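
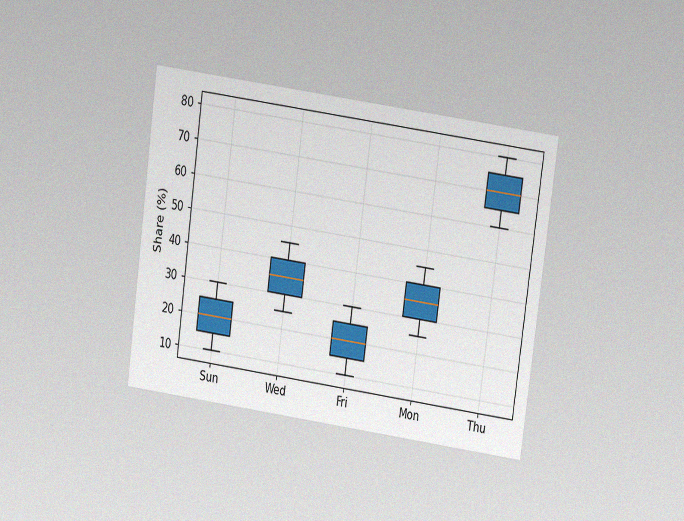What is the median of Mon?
The chart is tilted about 8° clockwise and viewed at a slight angle, with some photo noise. The median line in the Mon box sits at 35%.

35%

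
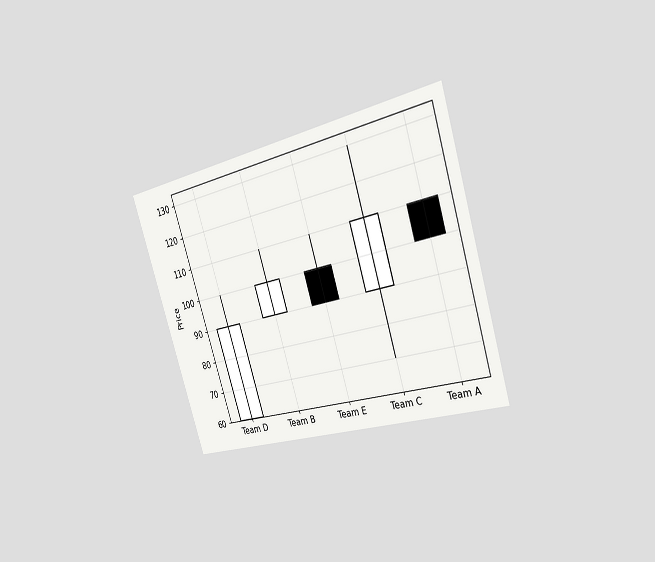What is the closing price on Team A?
The chart is tilted about 17° counter-clockwise and viewed slightly from the right. The Team A candle closes at 100.

100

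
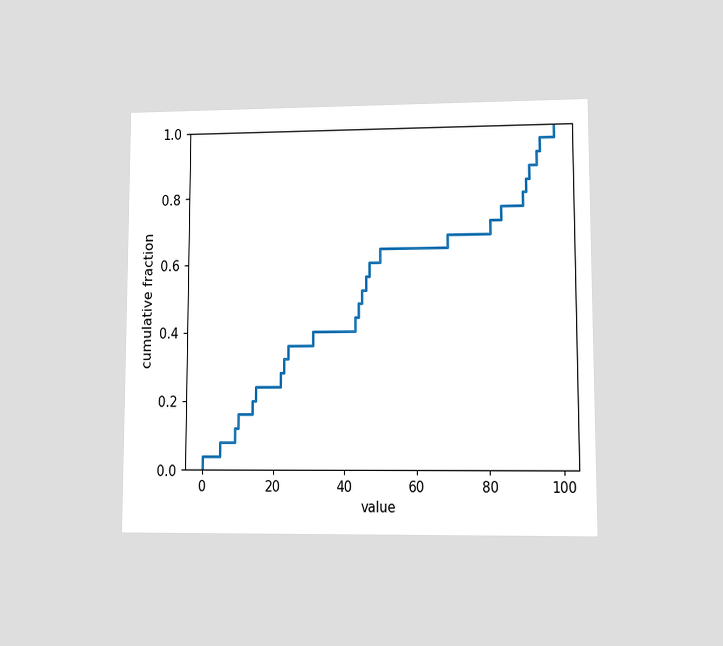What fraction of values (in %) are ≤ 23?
32%

The chart is viewed at a slight angle. At x=23 the ECDF step is at 32%.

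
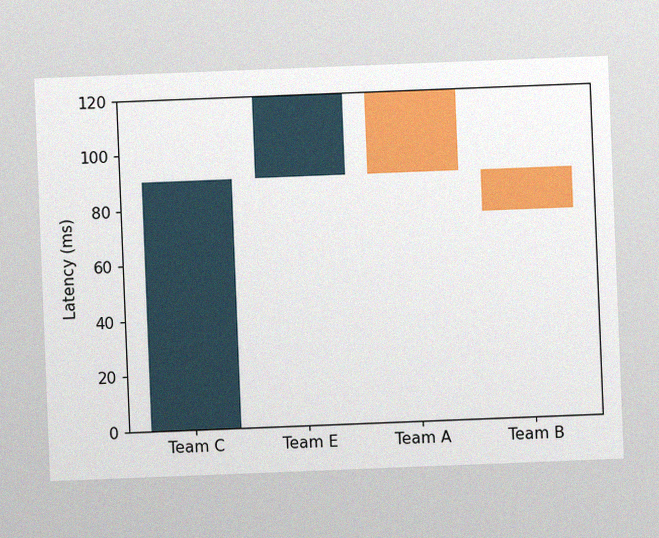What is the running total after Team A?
The chart is tilted about 2° counter-clockwise, with some photo noise. After Team A the running total reaches 90ms.

90ms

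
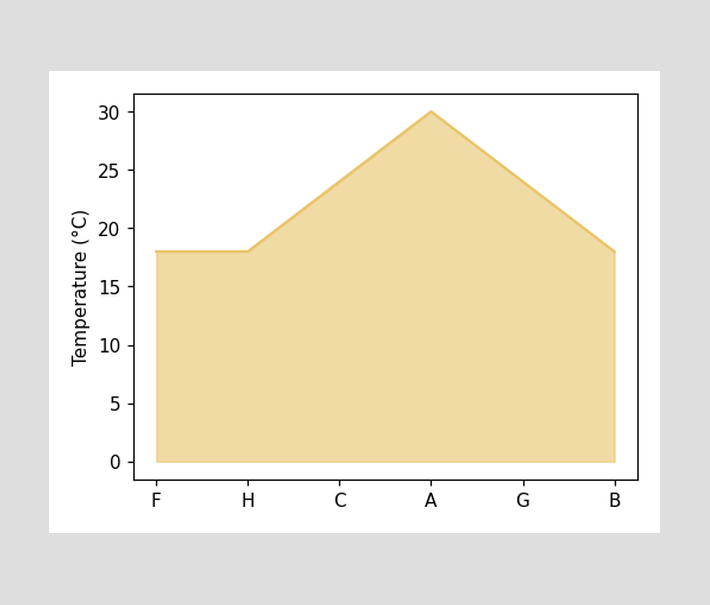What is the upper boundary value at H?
18°C

At H the upper boundary is at 18°C.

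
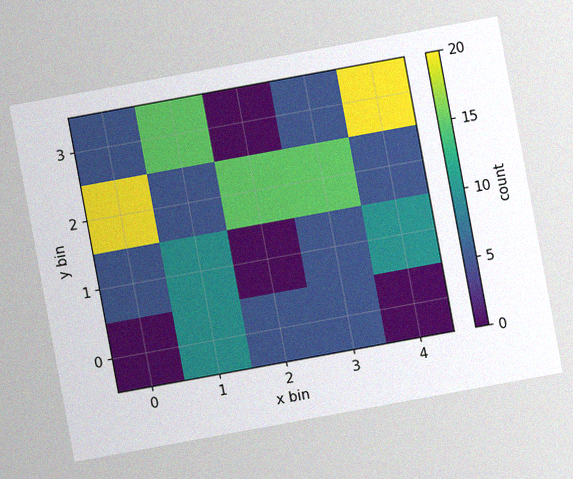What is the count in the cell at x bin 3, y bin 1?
The chart is tilted about 10° counter-clockwise, with some photo noise. Matching the cell (3, 1) against the colorbar gives 5.

5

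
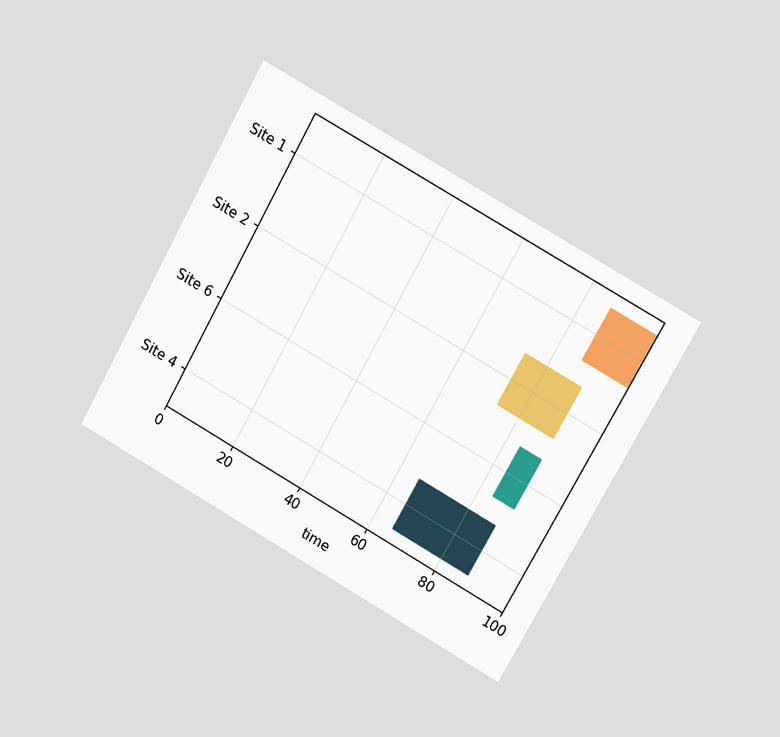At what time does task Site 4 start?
66

The chart is tilted about 29° clockwise and viewed at a slight angle. The Site 4 bar begins at t=66.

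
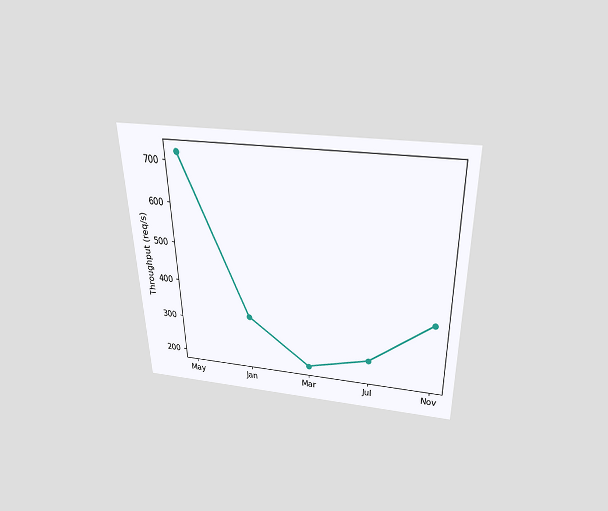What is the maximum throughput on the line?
720req/s

The chart is viewed slightly from above. The highest point is at May, and reading across to the y-axis gives 720req/s.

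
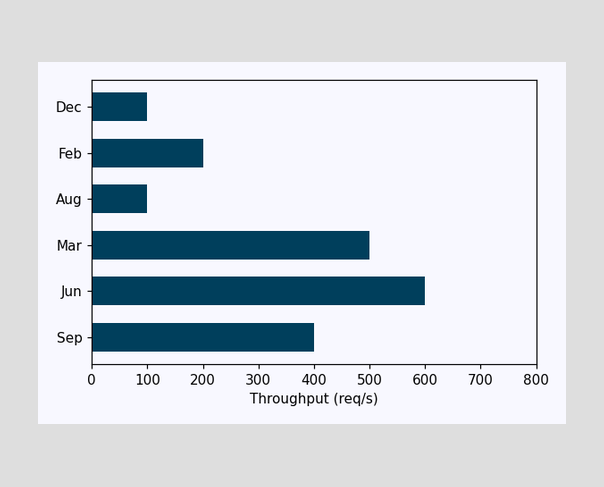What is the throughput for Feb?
Reading along the chart's x-axis, the Feb bar reaches 200req/s.

200req/s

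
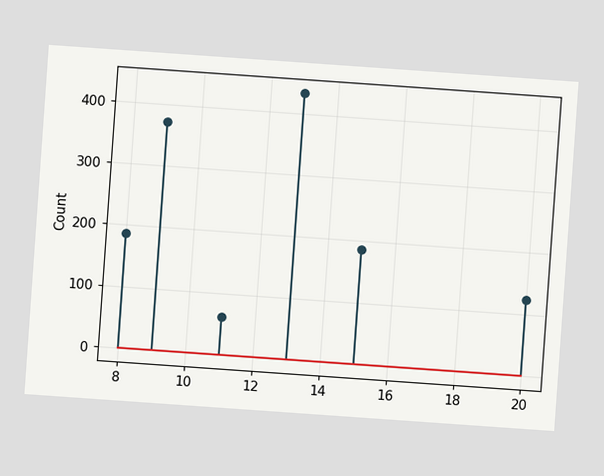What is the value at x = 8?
186

The chart is tilted about 4° clockwise. The stem at x=8 reaches 186.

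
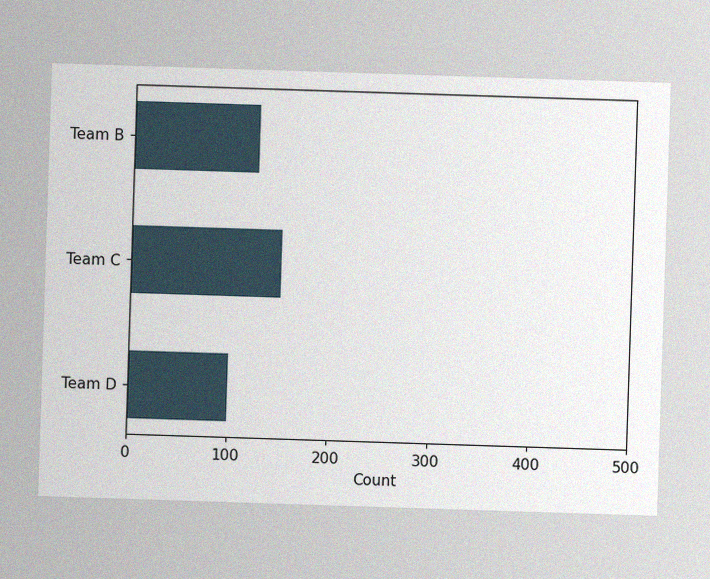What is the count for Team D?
100

The image has some photo noise and uneven lighting. Reading along the chart's x-axis, the Team D bar reaches 100.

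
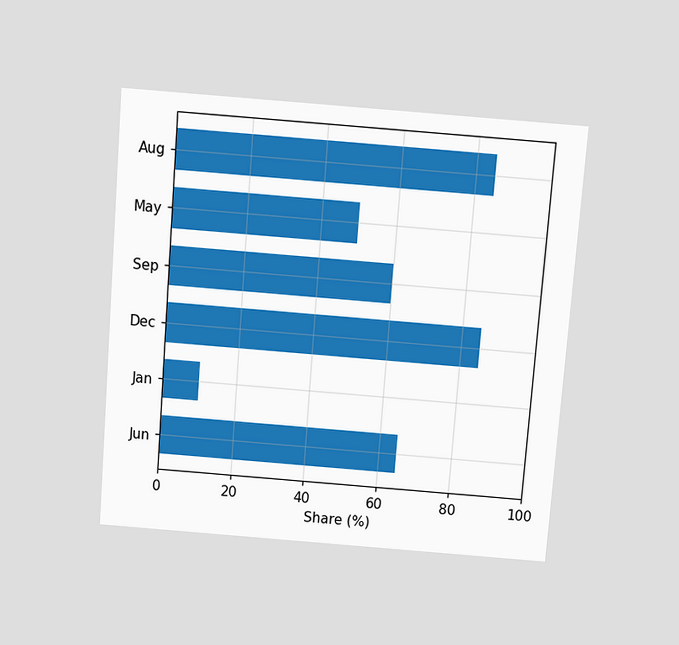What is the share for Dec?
The chart is tilted about 4° clockwise and viewed slightly from above. Reading along the chart's x-axis, the Dec bar reaches 85%.

85%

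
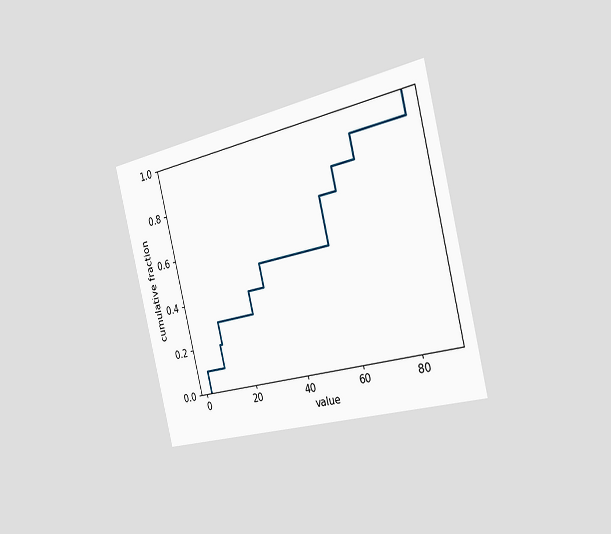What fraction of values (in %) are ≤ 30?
The chart is tilted about 14° counter-clockwise and viewed slightly from the right. At x=30 the ECDF step is at 50%.

50%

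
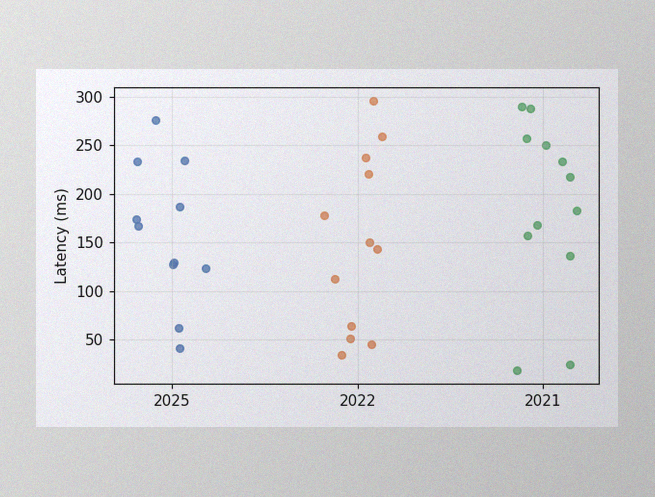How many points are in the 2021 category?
The image has some photo noise and uneven lighting. Counting the markers in the 2021 column gives 12.

12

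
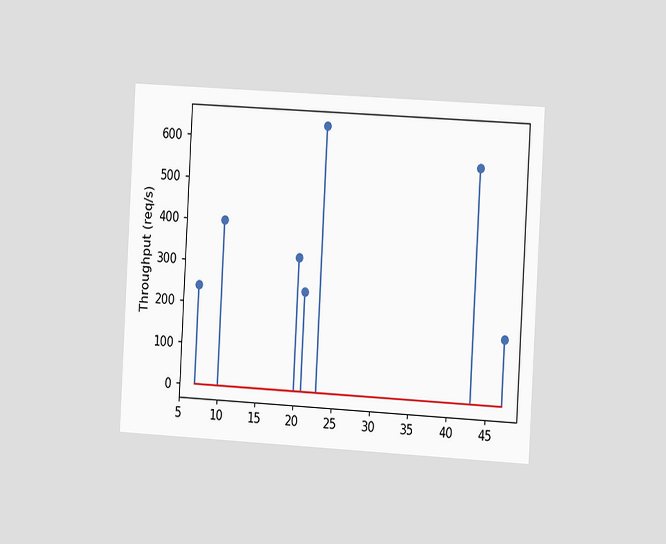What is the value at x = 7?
The chart is tilted about 3° clockwise and viewed slightly from the right. The stem at x=7 reaches 240req/s.

240req/s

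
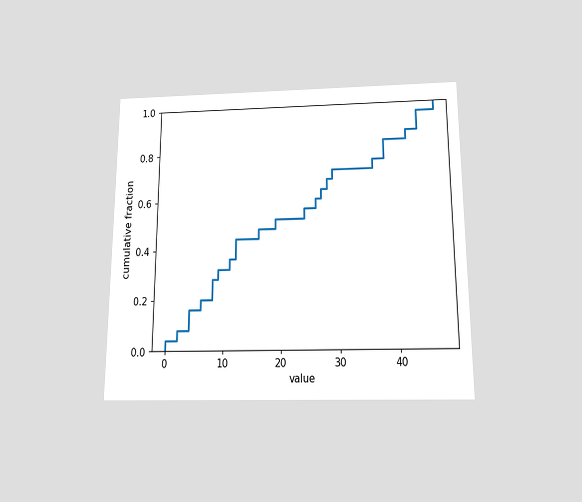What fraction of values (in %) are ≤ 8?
28%

The chart is viewed slightly from below. At x=8 the ECDF step is at 28%.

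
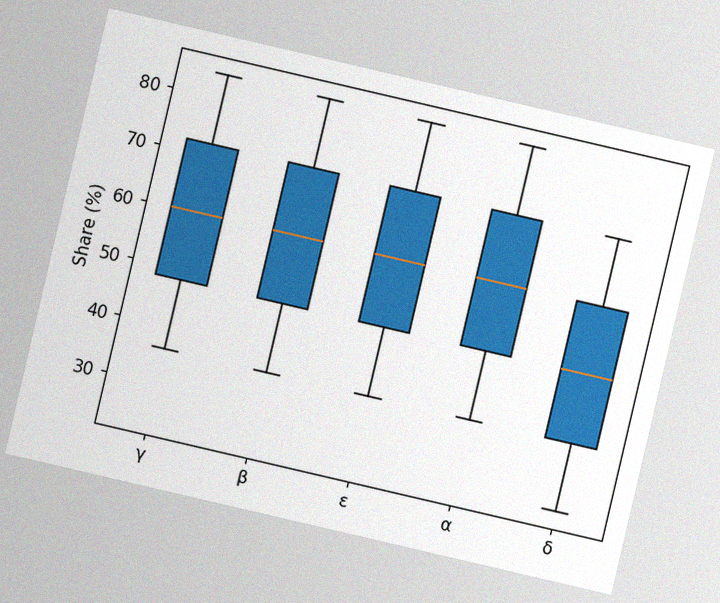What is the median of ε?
The chart is tilted about 13° clockwise, with some photo noise. The median line in the ε box sits at 60%.

60%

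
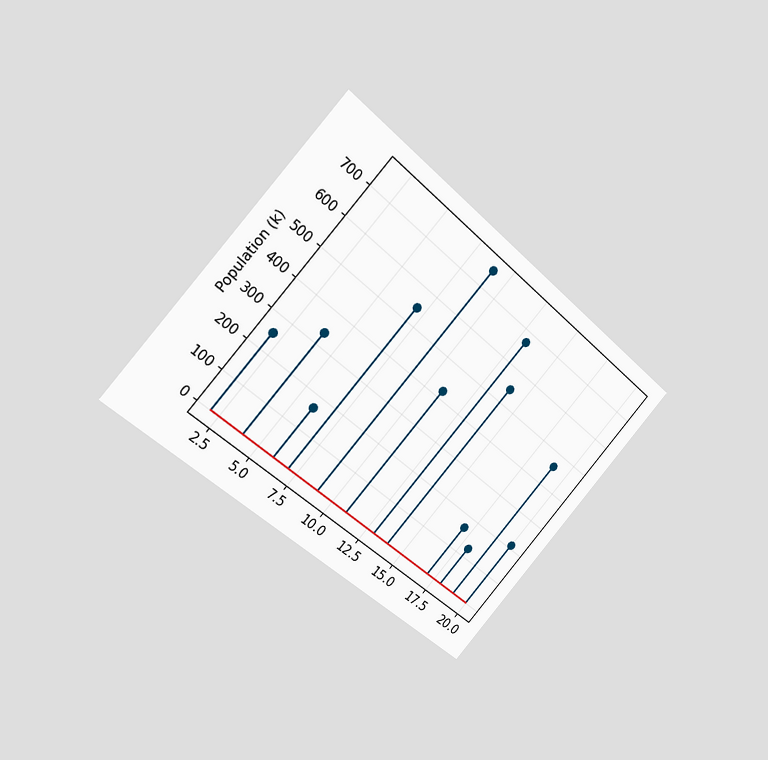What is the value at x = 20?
The chart is tilted about 42° clockwise and viewed slightly from the left. The stem at x=20 reaches 210k.

210k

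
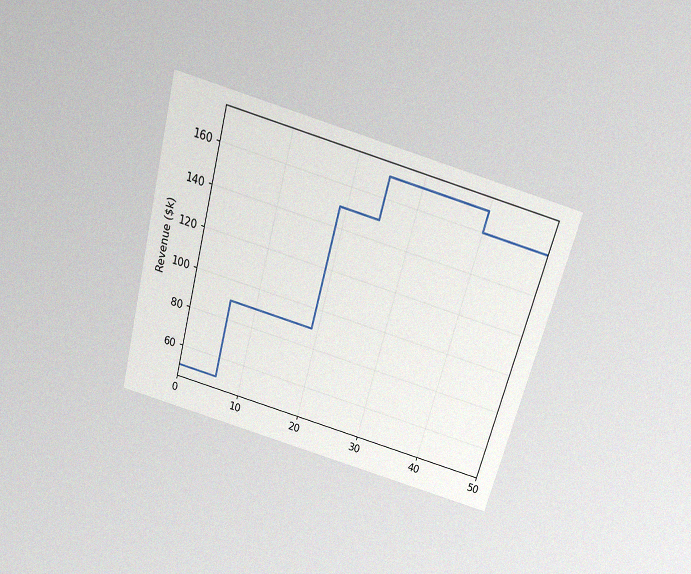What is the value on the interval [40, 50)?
$160k

The chart is tilted about 15° clockwise and viewed slightly from above, with some photo noise. On [40, 50) the step sits at $160k.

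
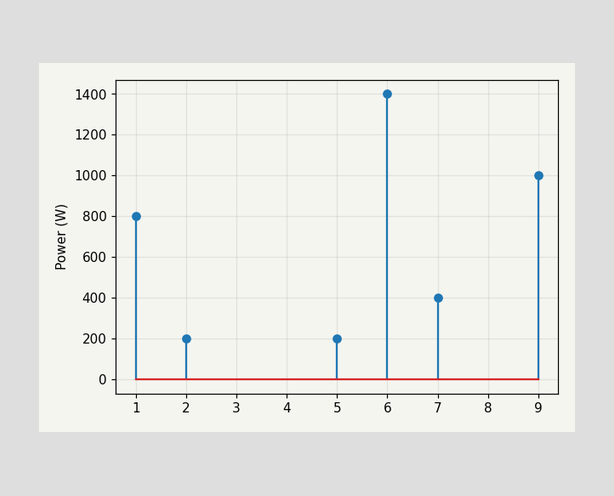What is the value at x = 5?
The stem at x=5 reaches 200W.

200W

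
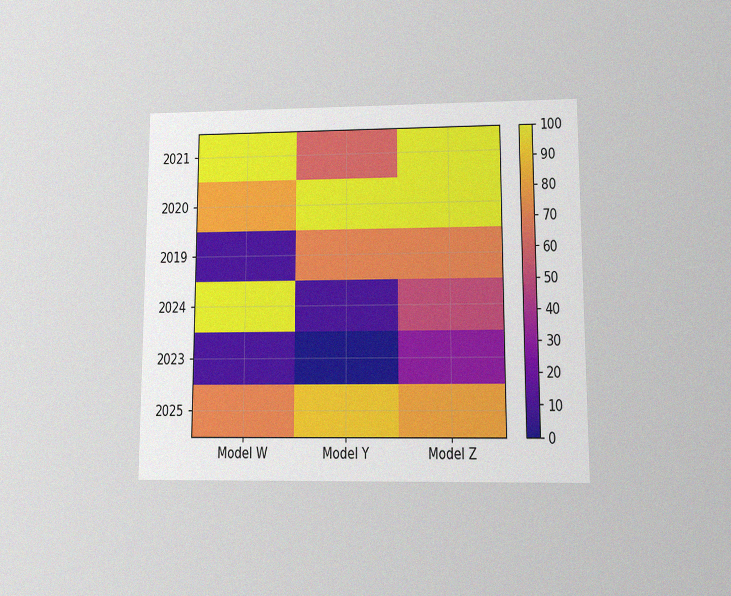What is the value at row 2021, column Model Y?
60

The chart is viewed at a slight angle, with some photo noise. Matching cell (2021, Model Y) against the colorbar gives 60.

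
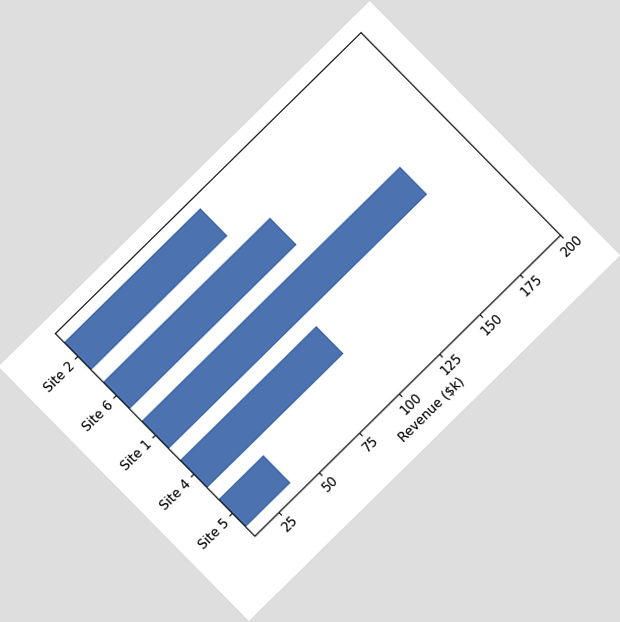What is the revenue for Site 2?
$95k

The chart is tilted about 45° counter-clockwise. Reading along the chart's x-axis, the Site 2 bar reaches $95k.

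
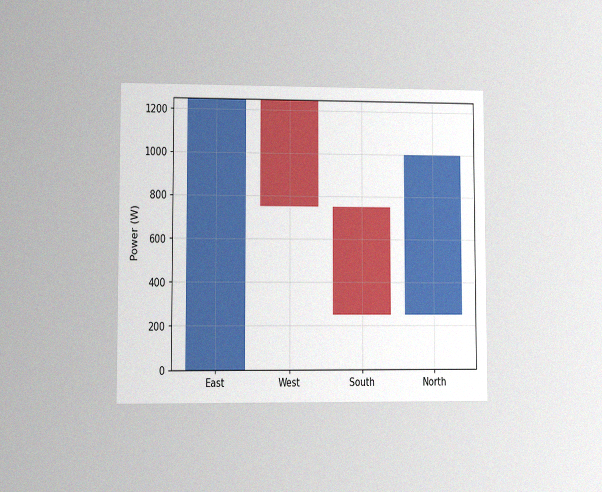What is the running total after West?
The chart is viewed at a slight angle, with some photo noise. After West the running total reaches 750W.

750W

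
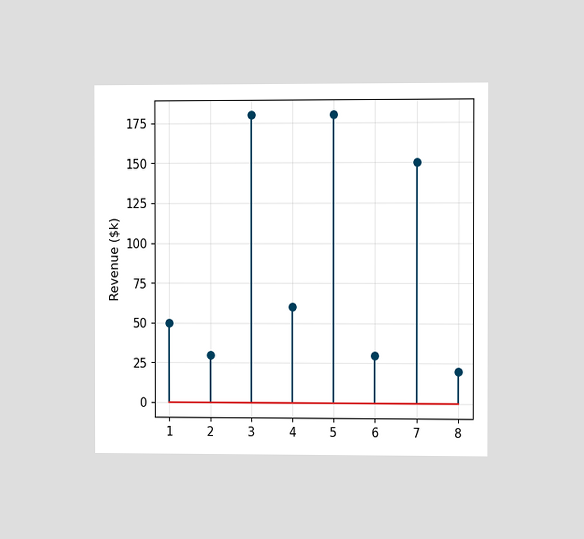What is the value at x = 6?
$30k

The chart is viewed slightly from the right. The stem at x=6 reaches $30k.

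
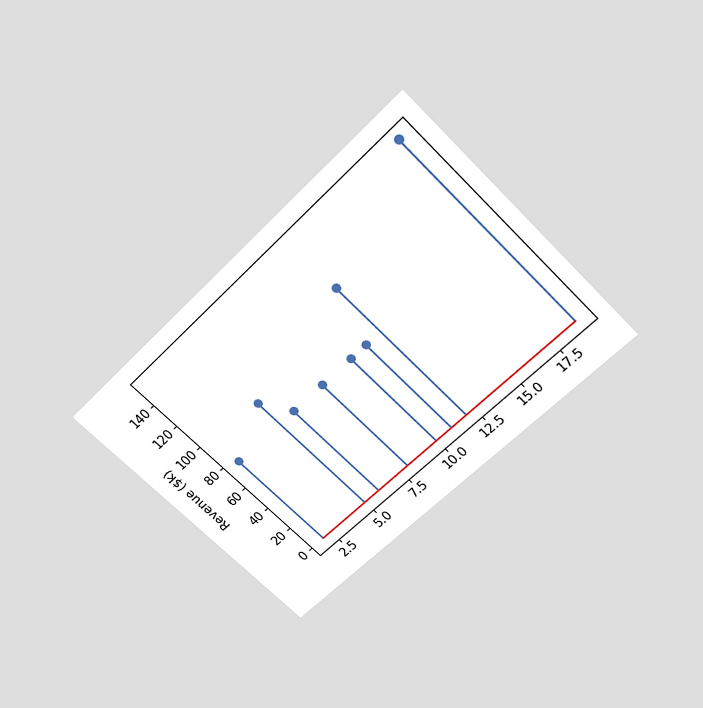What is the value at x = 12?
$114k

The chart is tilted about 45° counter-clockwise and viewed slightly from above. The stem at x=12 reaches $114k.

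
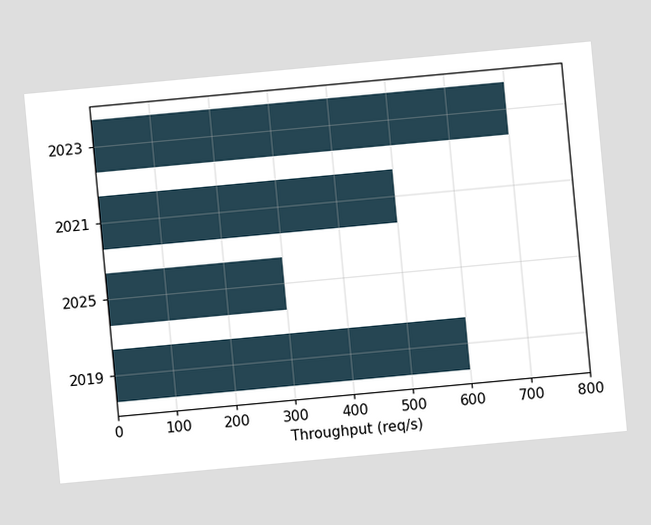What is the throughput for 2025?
The chart is tilted about 5° counter-clockwise. Reading along the chart's x-axis, the 2025 bar reaches 300req/s.

300req/s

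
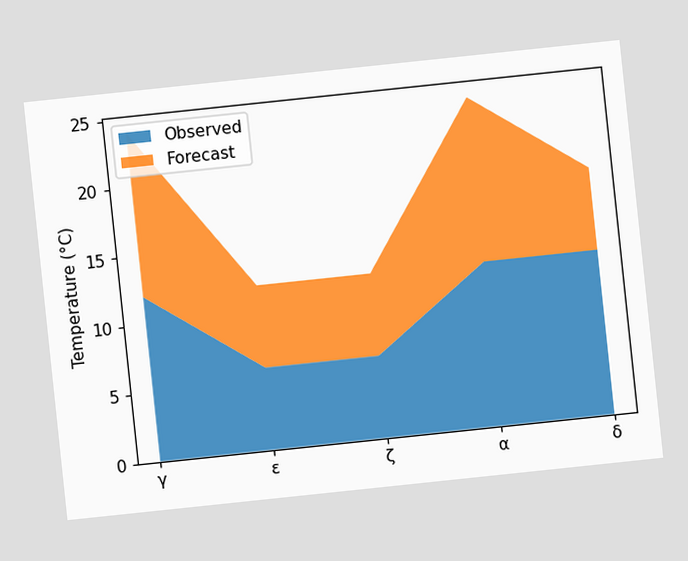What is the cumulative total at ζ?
12°C

The chart is tilted about 6° counter-clockwise. The stacked total at ζ reaches 12°C.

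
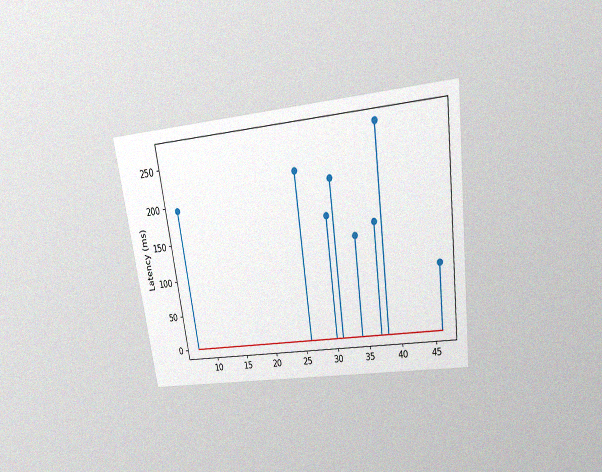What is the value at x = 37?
150ms

The chart is tilted about 8° counter-clockwise and viewed slightly from above, with some photo noise. The stem at x=37 reaches 150ms.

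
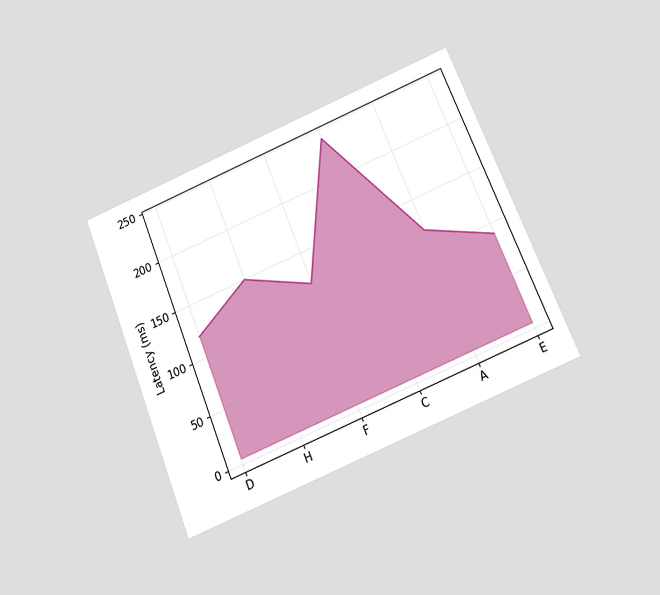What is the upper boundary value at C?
The chart is tilted about 22° counter-clockwise and viewed slightly from below. At C the upper boundary is at 240ms.

240ms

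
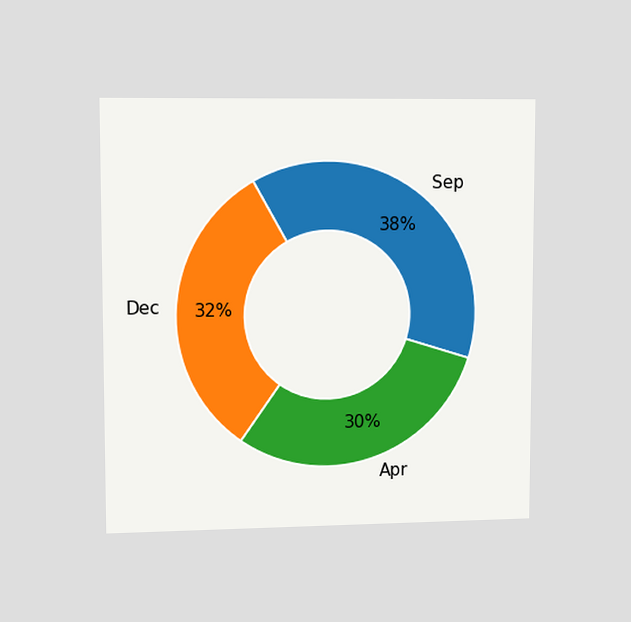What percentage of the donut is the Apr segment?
The chart is viewed at a slight angle. The Apr segment takes up 30% of the ring.

30%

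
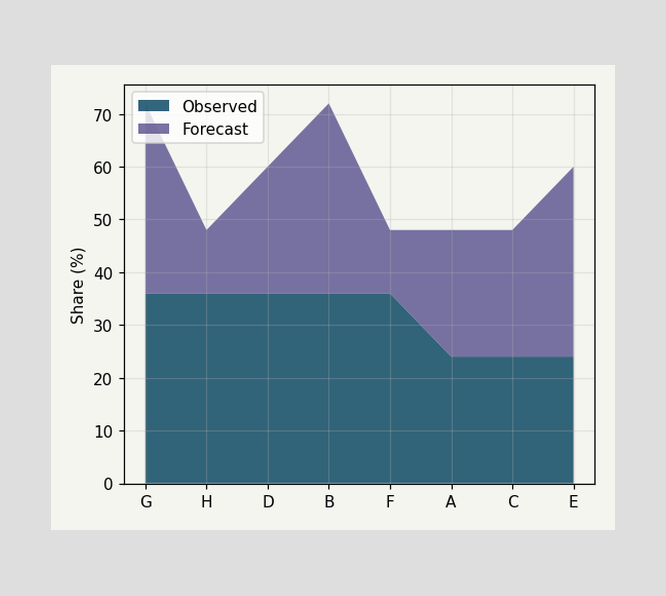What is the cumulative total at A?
48%

The stacked total at A reaches 48%.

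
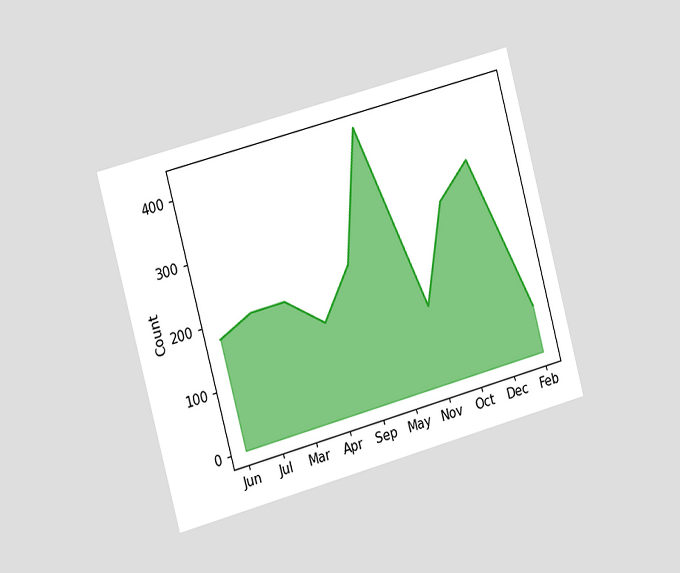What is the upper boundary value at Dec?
The chart is tilted about 15° counter-clockwise and viewed slightly from the left. At Dec the upper boundary is at 325.

325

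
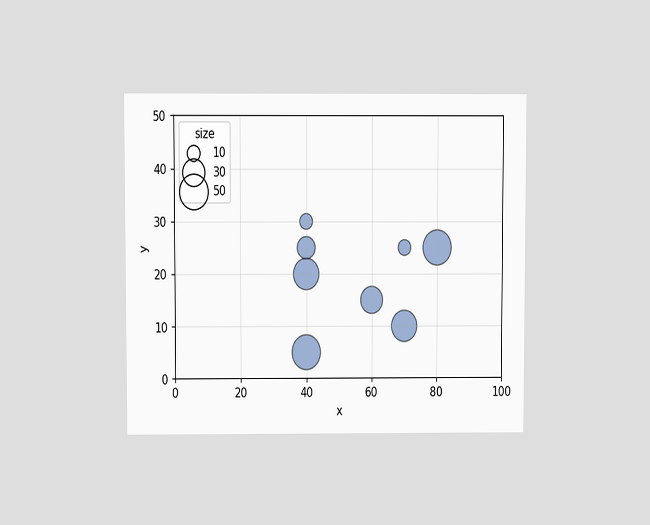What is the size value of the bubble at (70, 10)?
The chart is viewed at a slight angle. Matching the bubble at (70, 10) against the size legend gives 40.

40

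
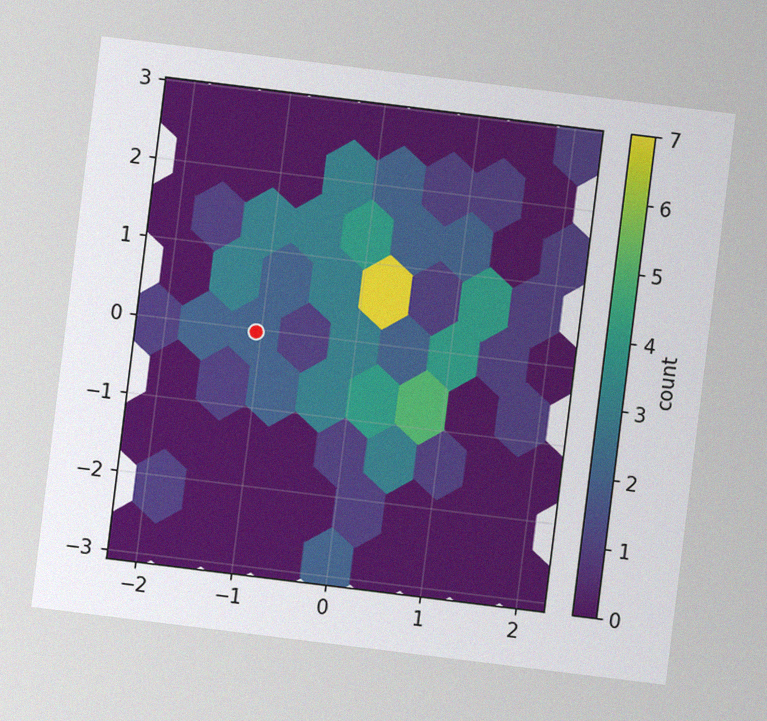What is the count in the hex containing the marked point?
2

The chart is tilted about 7° clockwise, with some photo noise. The marked hex reads 2 on the colorbar.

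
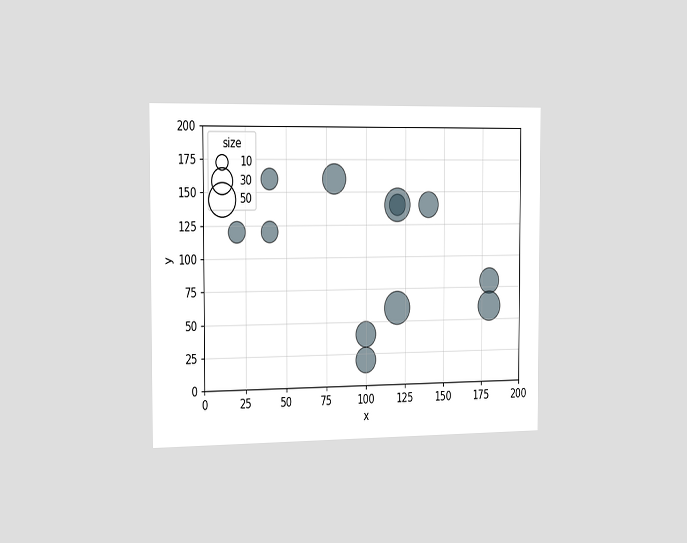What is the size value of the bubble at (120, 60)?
50

The chart is viewed slightly from the left. Matching the bubble at (120, 60) against the size legend gives 50.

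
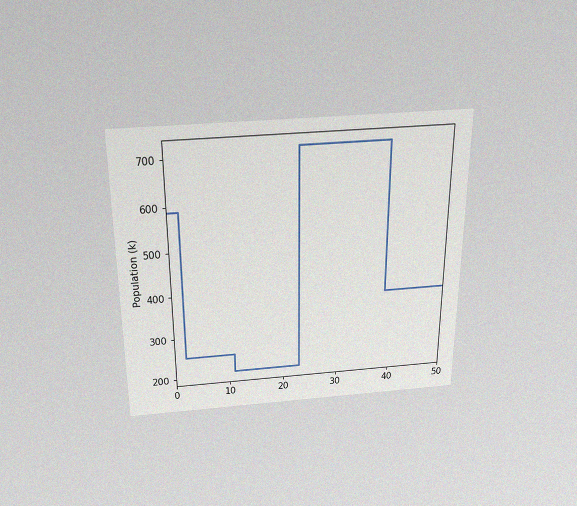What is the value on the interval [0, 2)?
588k

The chart is viewed slightly from above, with some photo noise. On [0, 2) the step sits at 588k.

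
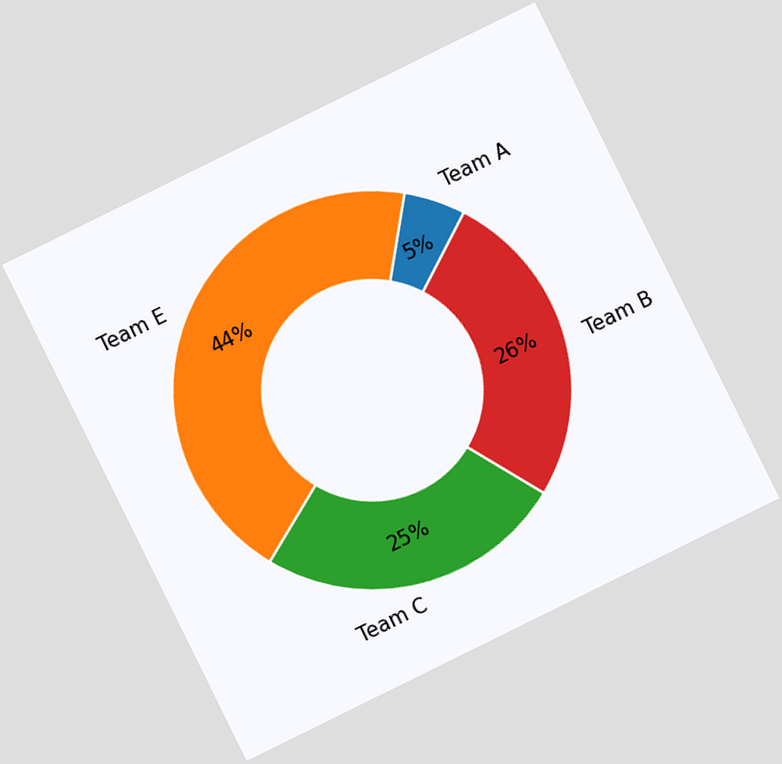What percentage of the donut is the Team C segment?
The chart is tilted about 26° counter-clockwise. The Team C segment takes up 25% of the ring.

25%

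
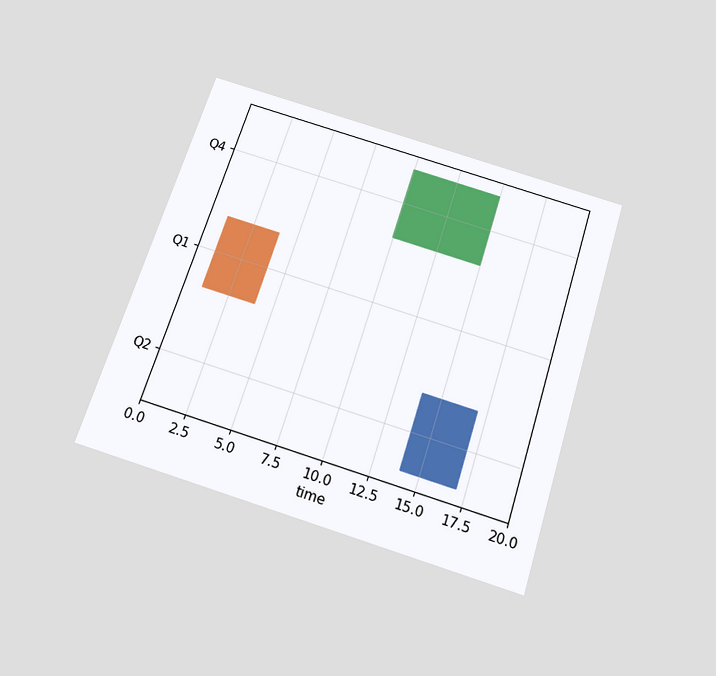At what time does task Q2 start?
14

The chart is tilted about 18° clockwise and viewed slightly from below. The Q2 bar begins at t=14.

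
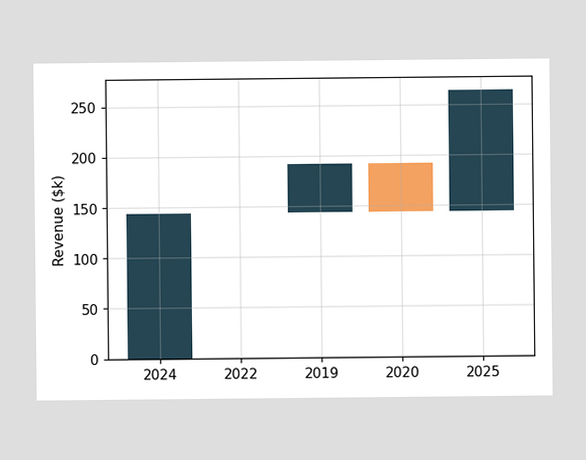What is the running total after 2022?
$144k

After 2022 the running total reaches $144k.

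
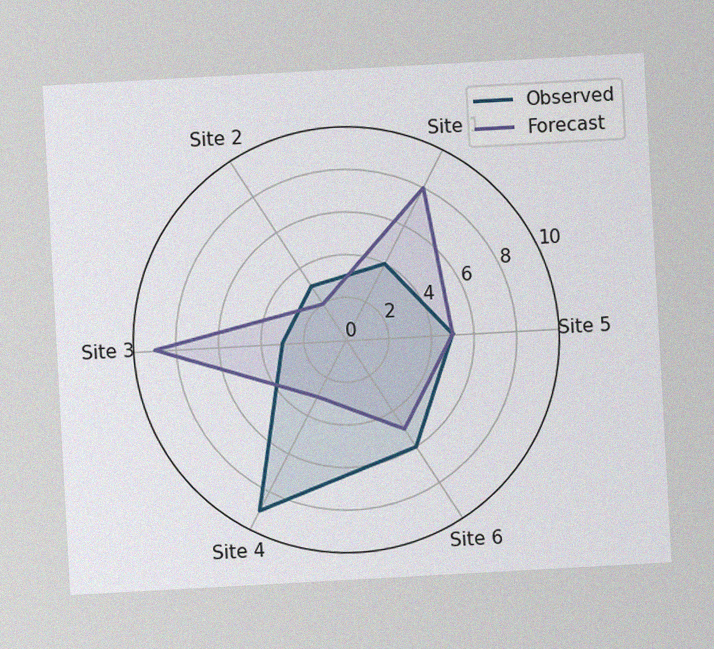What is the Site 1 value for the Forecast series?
The chart is tilted about 3° counter-clockwise, with some photo noise. On the Site 1 axis, Forecast reaches 8.

8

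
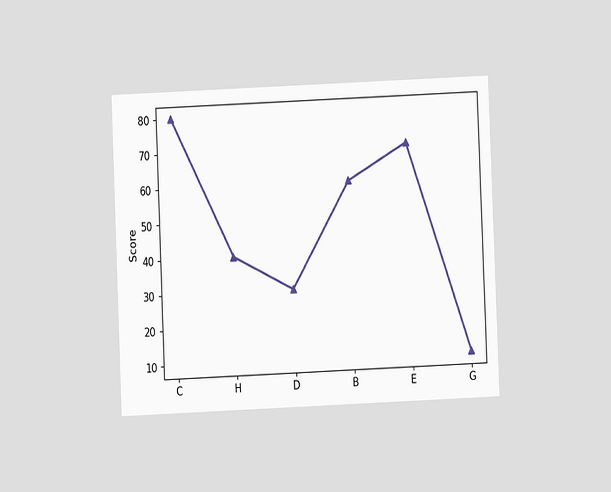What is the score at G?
10

The chart is tilted about 2° counter-clockwise and viewed at a slight angle. At G, the line is at 10.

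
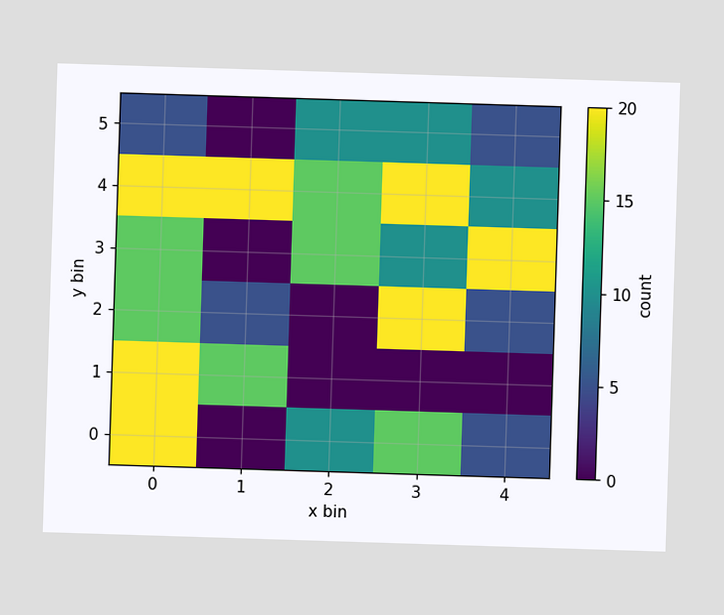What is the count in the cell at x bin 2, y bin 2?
0

Matching the cell (2, 2) against the colorbar gives 0.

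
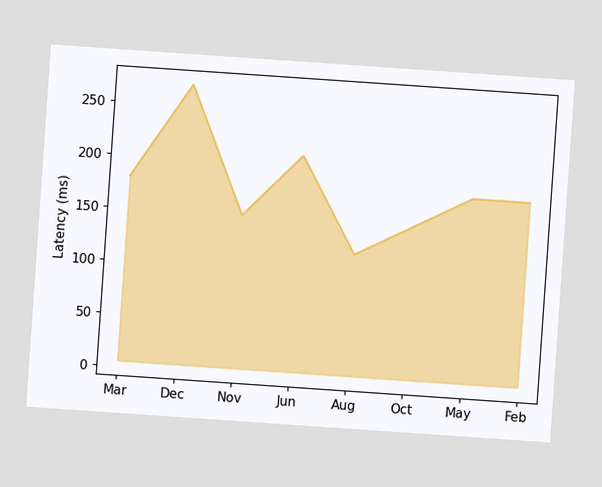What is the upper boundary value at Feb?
180ms

The chart is tilted about 4° clockwise. At Feb the upper boundary is at 180ms.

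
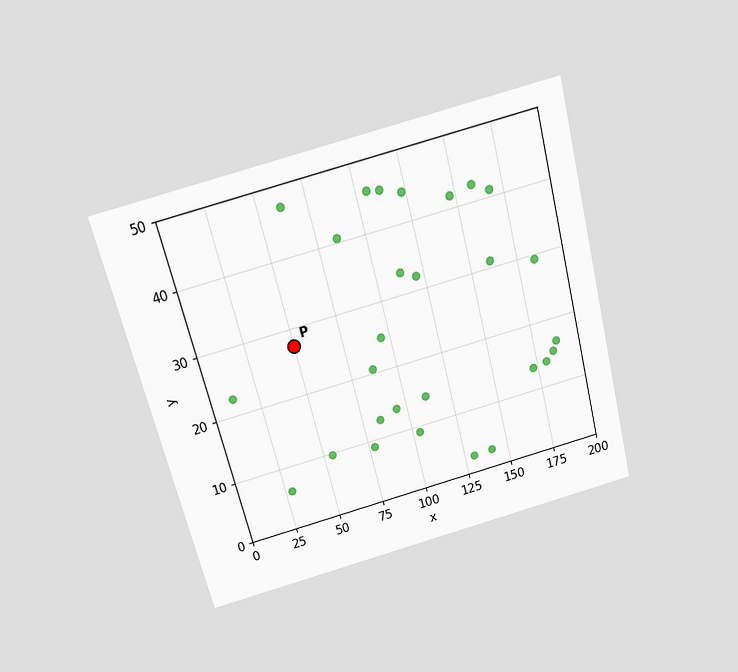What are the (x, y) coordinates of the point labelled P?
(50, 27.5)

The chart is tilted about 15° counter-clockwise and viewed slightly from above. Following the gridlines from P to each axis, P sits at (50, 27.5).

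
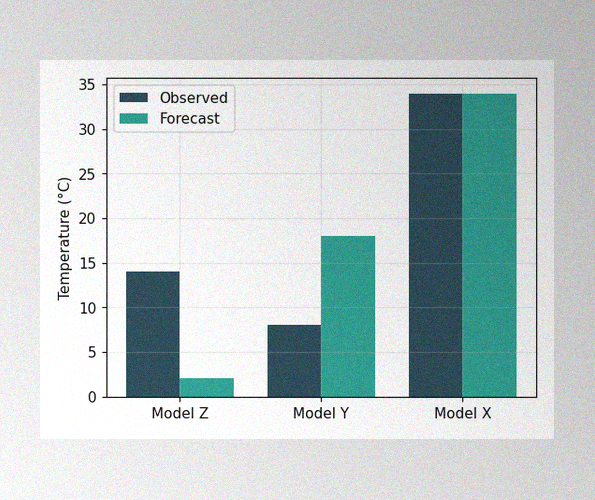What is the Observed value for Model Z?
14°C

The image has some photo noise and uneven lighting. The Observed bar at Model Z reaches 14°C on the y-axis.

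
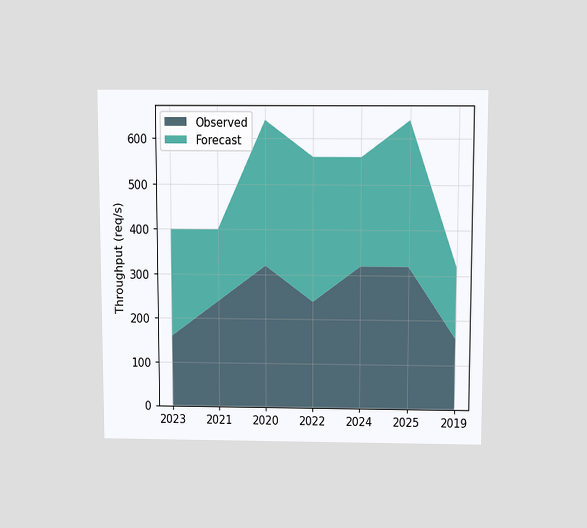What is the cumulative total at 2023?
The chart is viewed slightly from above. The stacked total at 2023 reaches 400req/s.

400req/s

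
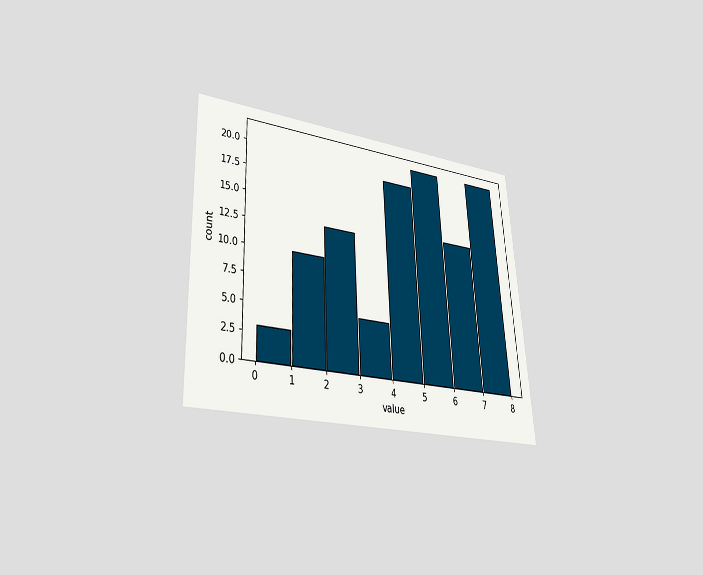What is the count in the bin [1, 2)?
The chart is tilted about 3° counter-clockwise and viewed at a slight angle. The [1, 2) bin has height 10.

10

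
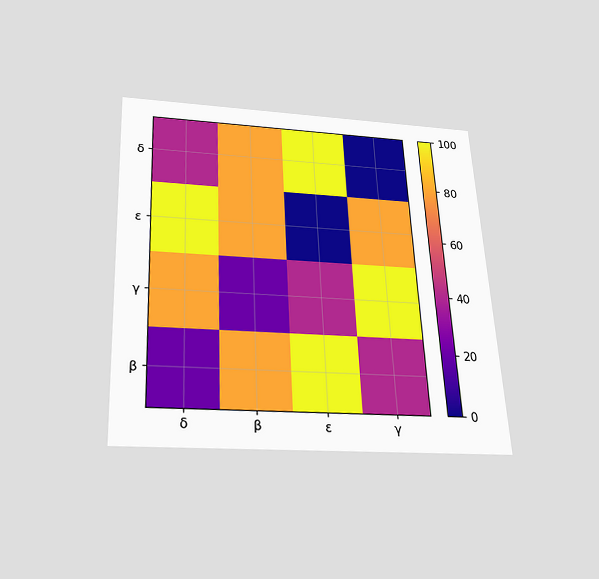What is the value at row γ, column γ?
The chart is tilted about 3° counter-clockwise and viewed slightly from below. Matching cell (γ, γ) against the colorbar gives 100.

100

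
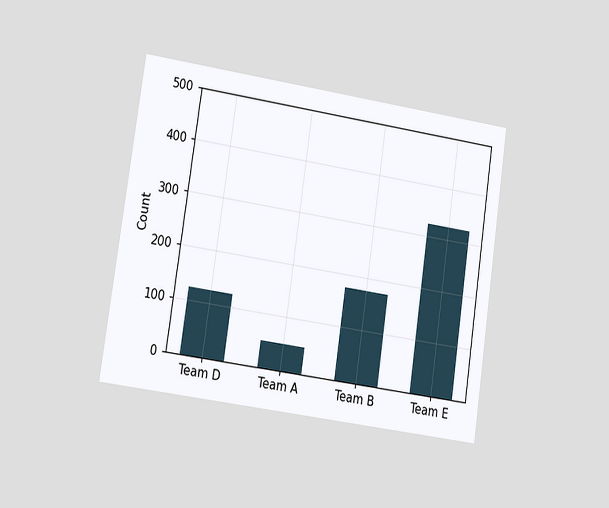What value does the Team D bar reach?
The chart is tilted about 8° clockwise and viewed at a slight angle. Reading along the chart's y-axis, the Team D bar reaches 125.

125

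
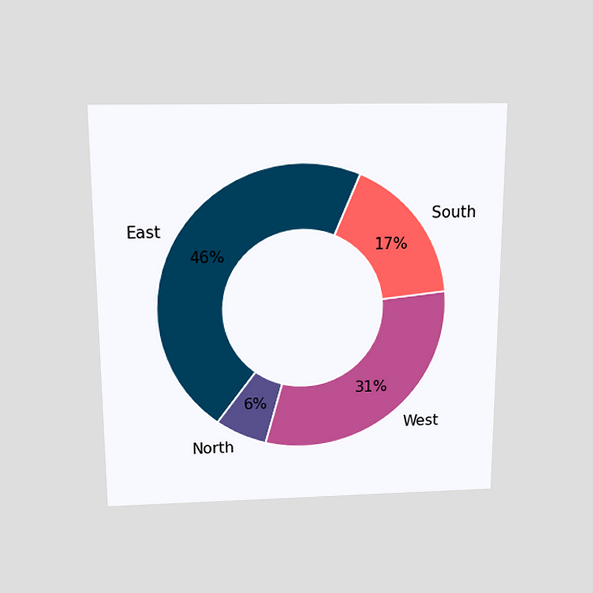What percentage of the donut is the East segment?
The chart is viewed slightly from above. The East segment takes up 46% of the ring.

46%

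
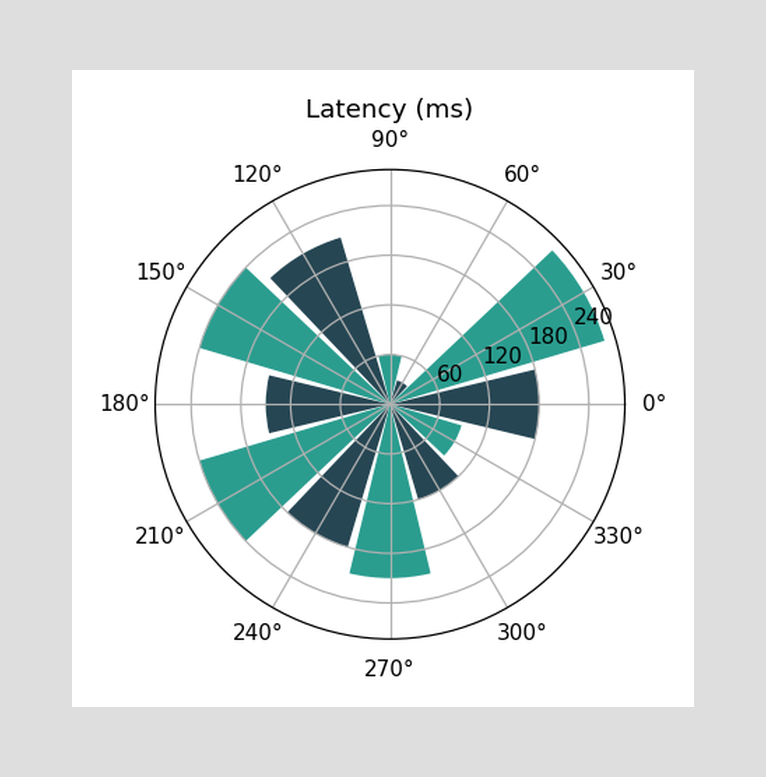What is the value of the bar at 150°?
240ms

The bar at 150° reaches 240ms on the radial axis.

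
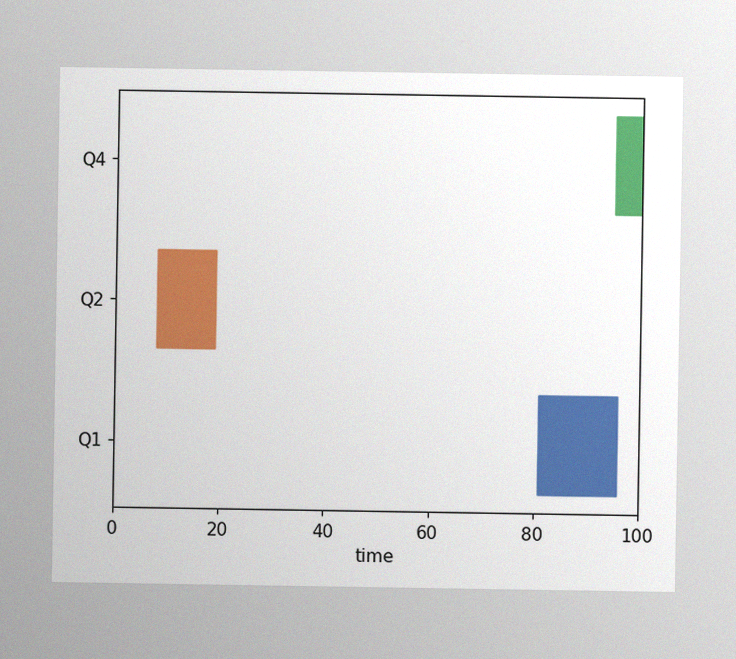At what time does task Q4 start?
The image has some photo noise and uneven lighting. The Q4 bar begins at t=95.

95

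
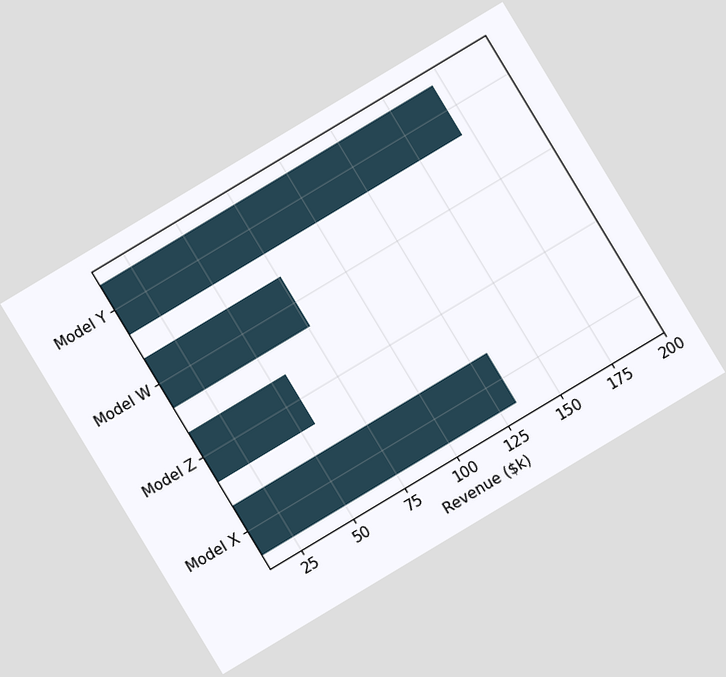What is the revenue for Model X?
The chart is tilted about 31° counter-clockwise. Reading along the chart's x-axis, the Model X bar reaches $133k.

$133k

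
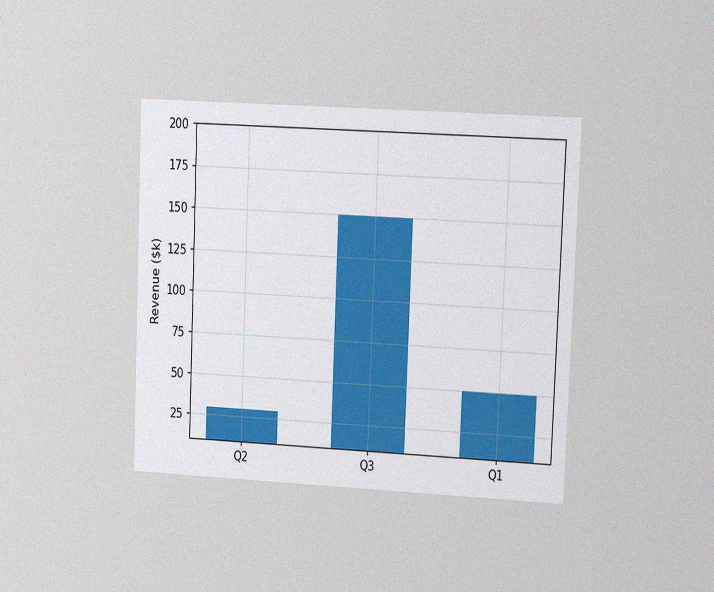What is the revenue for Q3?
$150k

The chart is tilted about 2° clockwise and viewed at a slight angle, with some photo noise. Reading along the chart's y-axis, the Q3 bar reaches $150k.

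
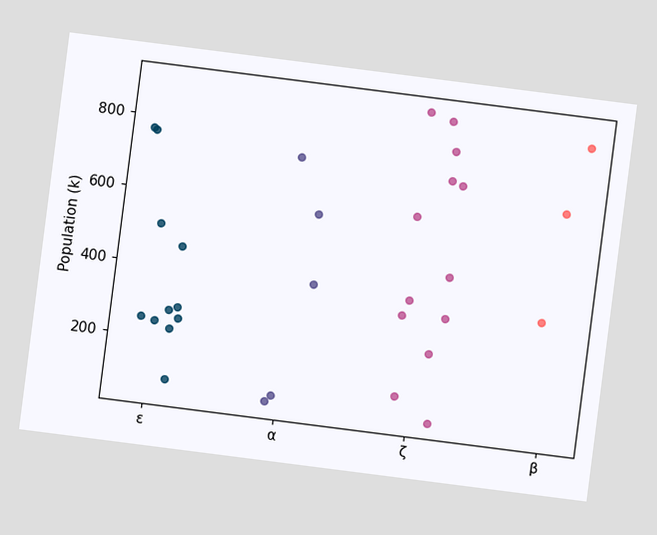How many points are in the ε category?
The chart is tilted about 7° clockwise. Counting the markers in the ε column gives 11.

11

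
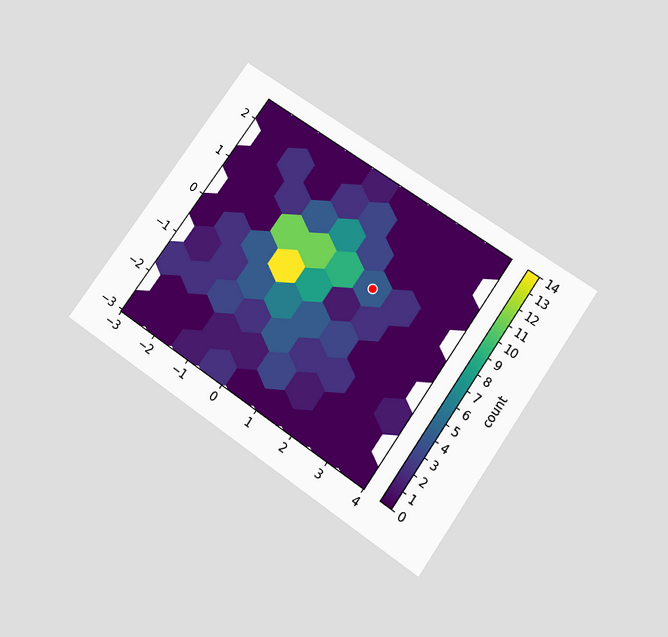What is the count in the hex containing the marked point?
4

The chart is tilted about 35° clockwise and viewed slightly from below. The marked hex reads 4 on the colorbar.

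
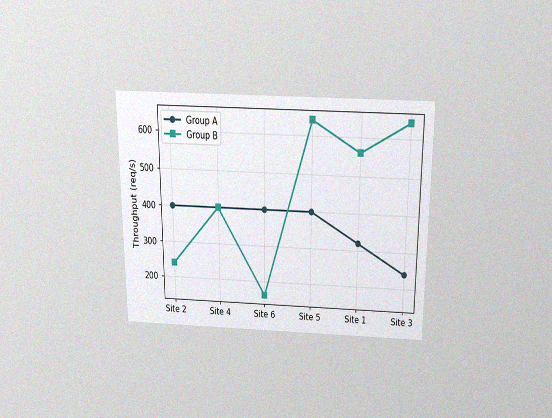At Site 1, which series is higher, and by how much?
The chart is viewed slightly from above, with some photo noise. At Site 1, Group B sits above the other line by 240req/s.

Group B, by 240req/s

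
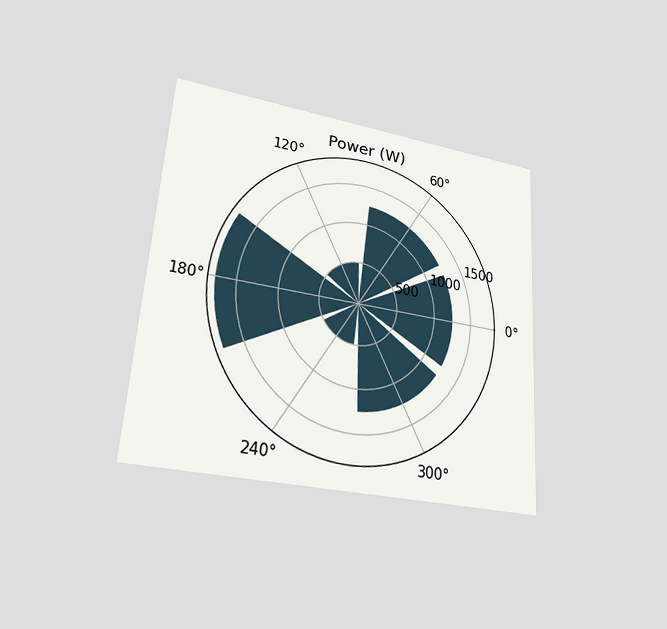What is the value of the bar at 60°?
1250W

The chart is tilted about 4° clockwise and viewed at a slight angle. The bar at 60° reaches 1250W on the radial axis.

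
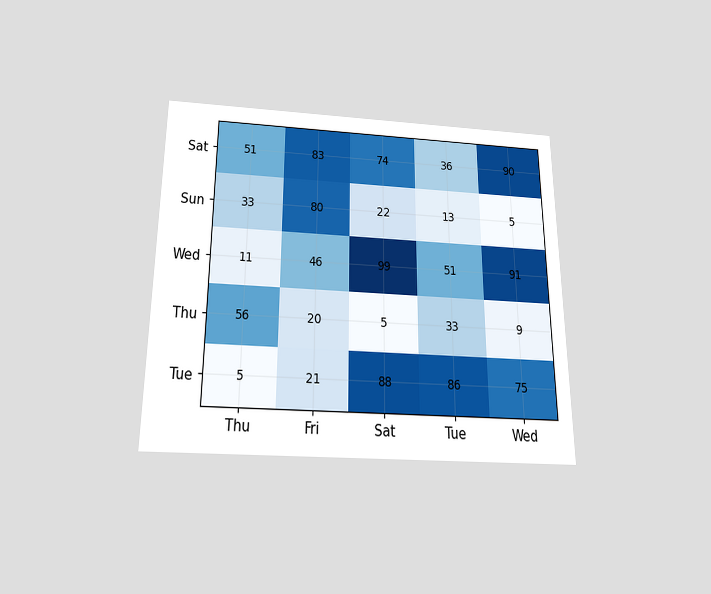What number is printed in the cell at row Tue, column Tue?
The chart is viewed slightly from below. The (Tue, Tue) cell reads 86.

86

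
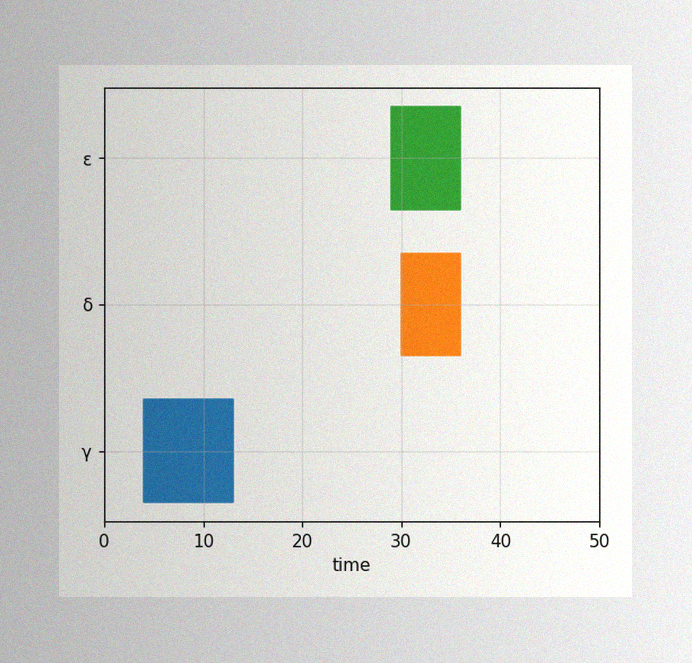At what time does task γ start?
4

The image has some photo noise and uneven lighting. The γ bar begins at t=4.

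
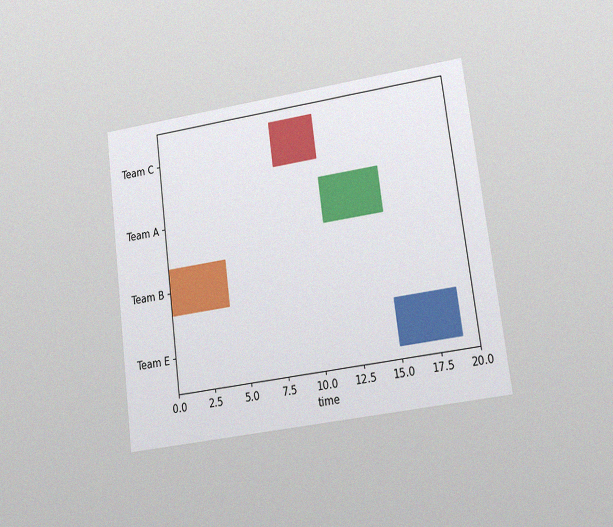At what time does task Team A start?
11

The chart is tilted about 7° counter-clockwise and viewed at a slight angle, with some photo noise. The Team A bar begins at t=11.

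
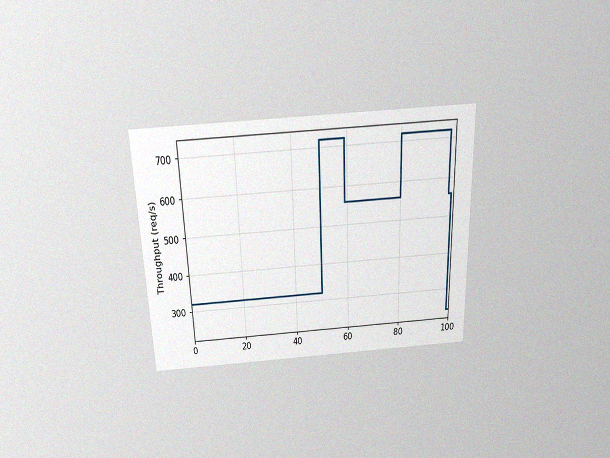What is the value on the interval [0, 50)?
320req/s

The chart is viewed slightly from above, with some photo noise. On [0, 50) the step sits at 320req/s.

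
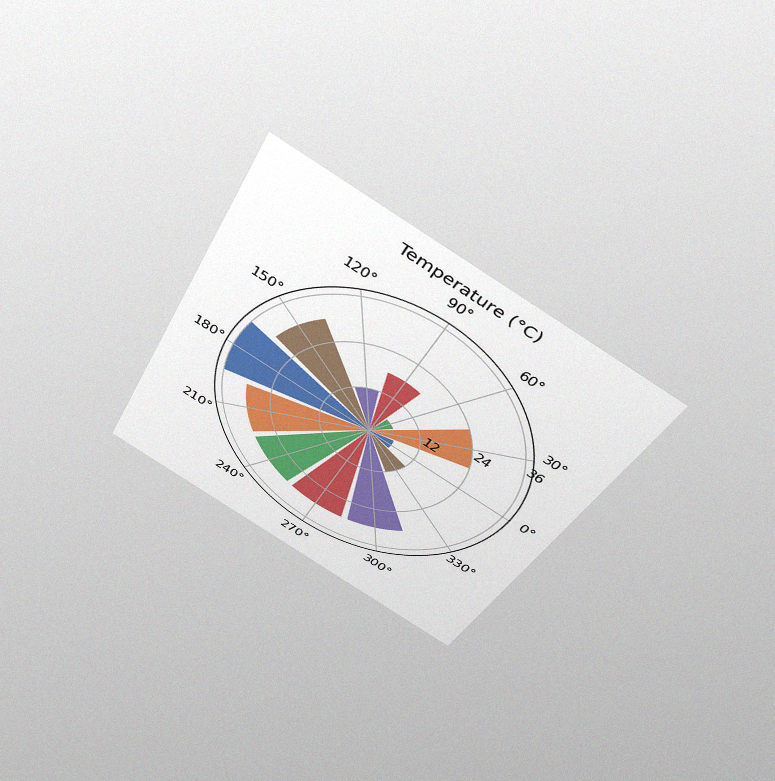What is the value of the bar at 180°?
36°C

The chart is tilted about 27° clockwise and viewed slightly from above, with some photo noise. The bar at 180° reaches 36°C on the radial axis.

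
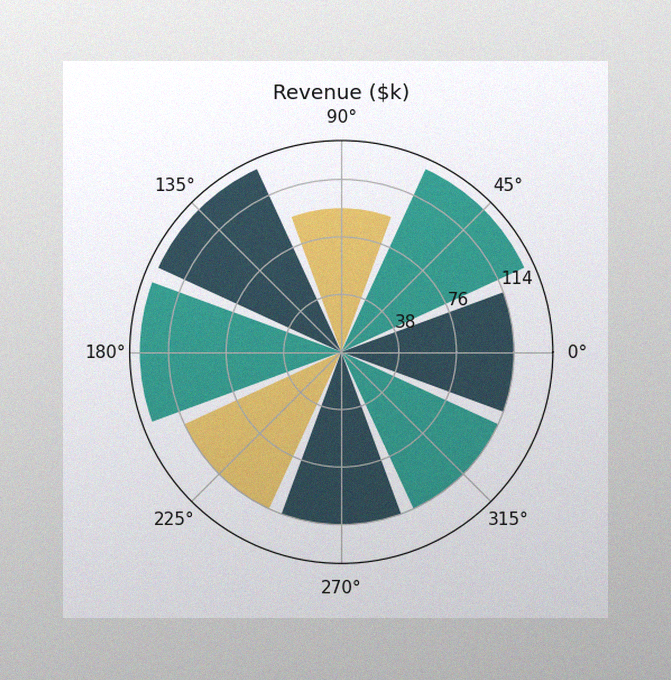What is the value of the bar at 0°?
The image has some photo noise and uneven lighting. The bar at 0° reaches $114k on the radial axis.

$114k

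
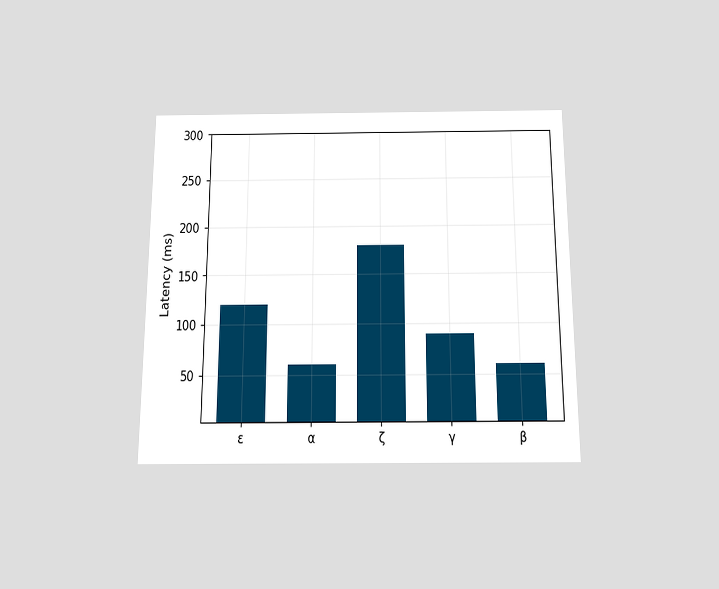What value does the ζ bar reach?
The chart is viewed slightly from below. Reading along the chart's y-axis, the ζ bar reaches 180ms.

180ms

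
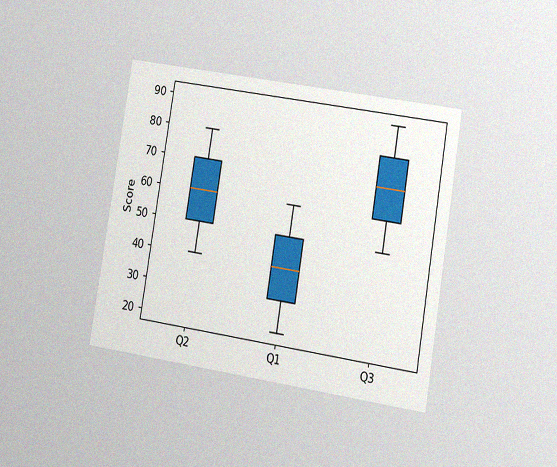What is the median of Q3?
70

The chart is tilted about 9° clockwise and viewed slightly from the right, with some photo noise. The median line in the Q3 box sits at 70.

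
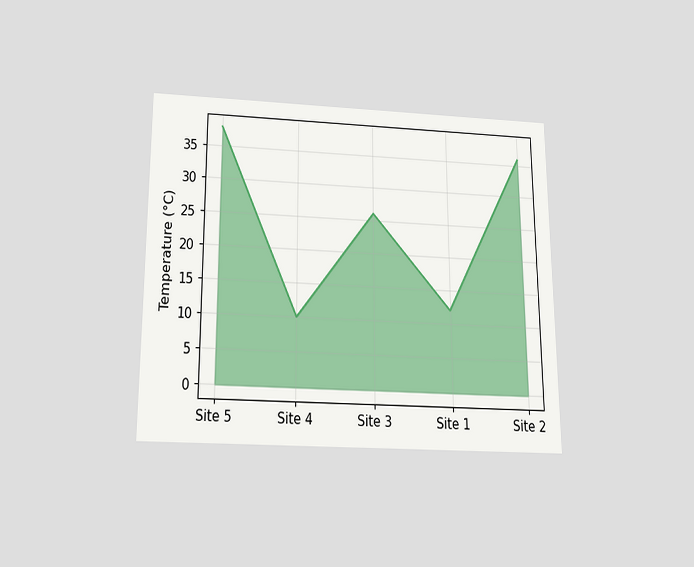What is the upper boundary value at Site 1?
12°C

The chart is viewed slightly from below. At Site 1 the upper boundary is at 12°C.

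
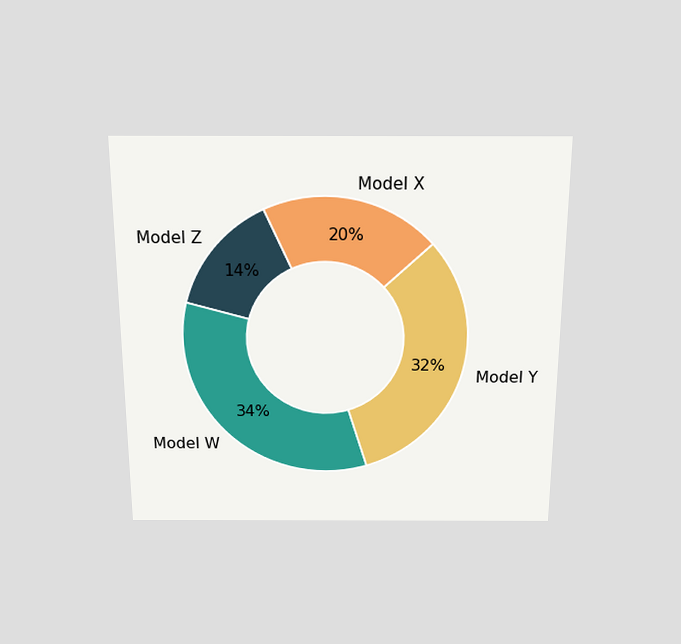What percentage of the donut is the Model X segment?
The chart is viewed slightly from above. The Model X segment takes up 20% of the ring.

20%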